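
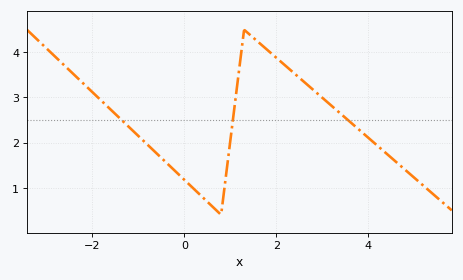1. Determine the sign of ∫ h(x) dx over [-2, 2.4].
positive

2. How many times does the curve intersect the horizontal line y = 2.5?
3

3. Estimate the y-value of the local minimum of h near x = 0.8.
0.401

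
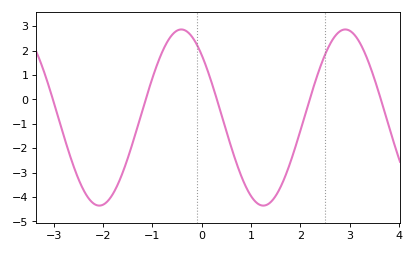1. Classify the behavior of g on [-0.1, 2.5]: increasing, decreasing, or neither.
neither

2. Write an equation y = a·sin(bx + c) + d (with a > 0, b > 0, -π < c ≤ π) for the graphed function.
y = 3.61sin(1.89x + 2.35) - 0.74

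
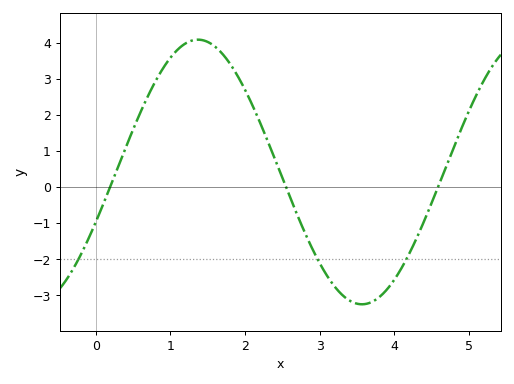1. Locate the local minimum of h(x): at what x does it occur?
3.57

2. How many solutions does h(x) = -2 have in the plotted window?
3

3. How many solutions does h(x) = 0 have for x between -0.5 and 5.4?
3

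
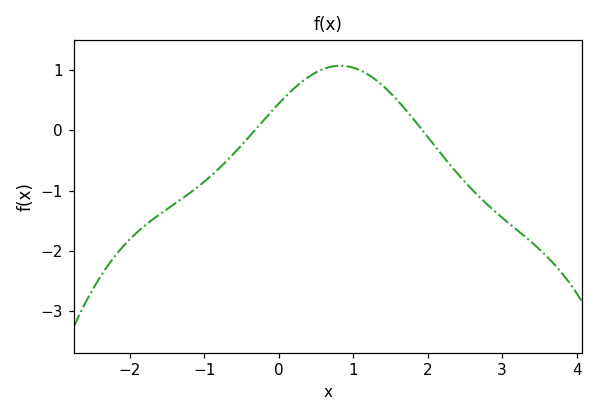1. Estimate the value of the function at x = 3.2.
-1.7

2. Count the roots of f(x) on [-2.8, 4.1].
2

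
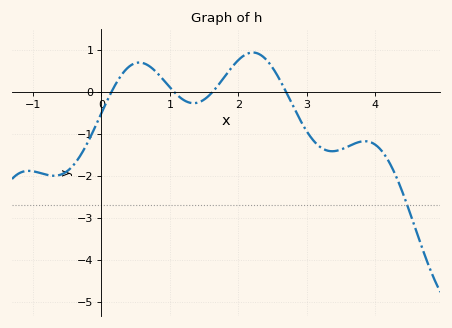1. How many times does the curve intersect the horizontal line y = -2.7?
1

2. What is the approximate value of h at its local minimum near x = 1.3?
-0.275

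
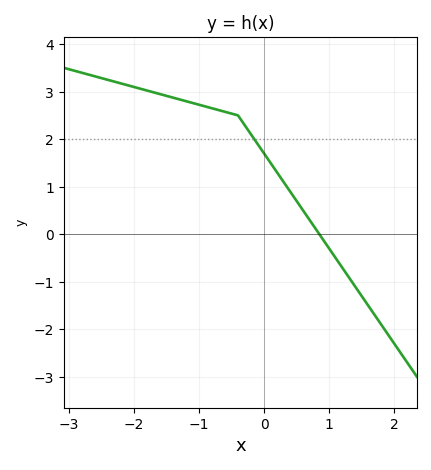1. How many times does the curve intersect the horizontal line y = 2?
1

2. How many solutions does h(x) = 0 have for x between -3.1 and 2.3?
1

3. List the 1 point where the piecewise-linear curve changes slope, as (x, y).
(-0.4, 2.5)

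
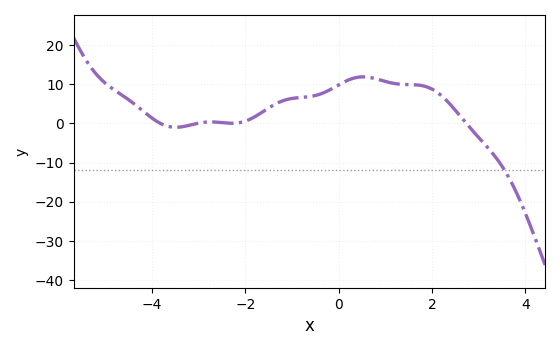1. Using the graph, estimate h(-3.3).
-0.726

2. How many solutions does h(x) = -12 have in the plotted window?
1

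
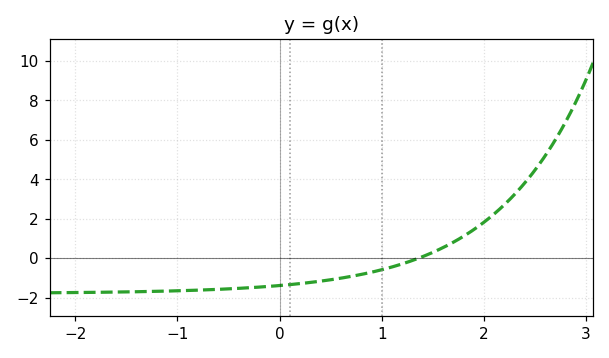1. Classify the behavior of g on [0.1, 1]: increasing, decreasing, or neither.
increasing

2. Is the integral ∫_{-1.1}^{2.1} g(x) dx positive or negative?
negative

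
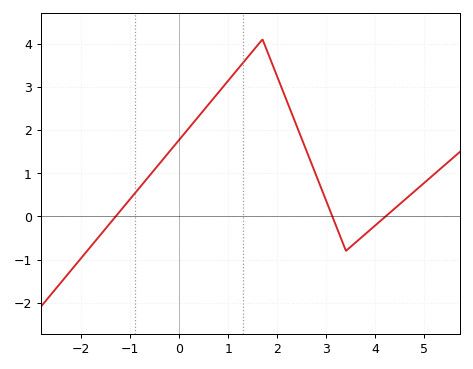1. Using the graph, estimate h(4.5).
0.3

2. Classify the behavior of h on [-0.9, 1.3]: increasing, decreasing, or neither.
increasing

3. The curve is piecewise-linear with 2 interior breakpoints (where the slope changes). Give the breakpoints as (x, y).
(1.7, 4.1); (3.4, -0.8)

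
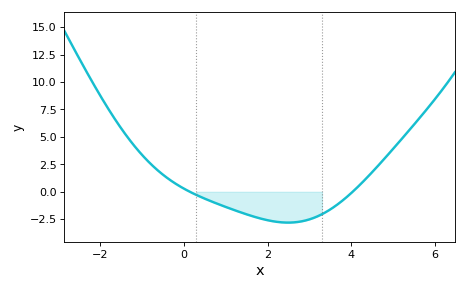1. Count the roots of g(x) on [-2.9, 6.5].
2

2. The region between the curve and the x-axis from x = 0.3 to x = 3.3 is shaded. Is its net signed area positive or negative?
negative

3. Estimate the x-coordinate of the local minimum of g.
2.49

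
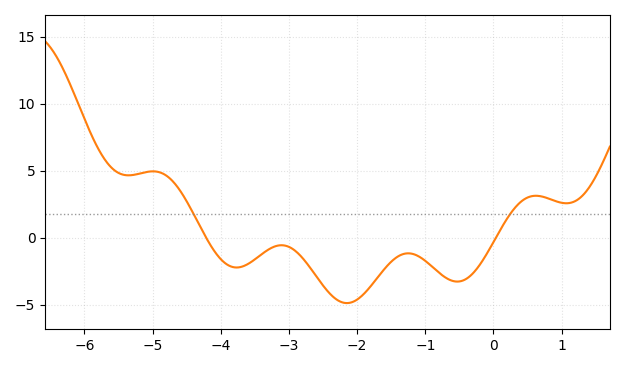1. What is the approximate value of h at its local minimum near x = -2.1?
-4.86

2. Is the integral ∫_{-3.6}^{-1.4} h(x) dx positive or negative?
negative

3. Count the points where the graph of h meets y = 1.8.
2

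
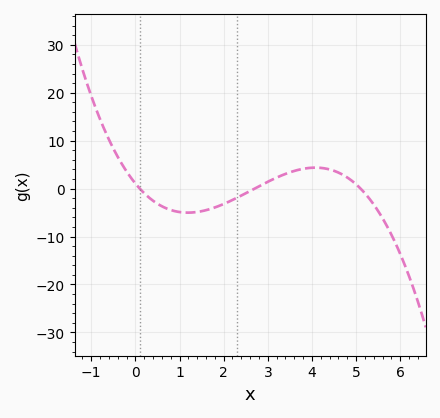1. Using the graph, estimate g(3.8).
4.13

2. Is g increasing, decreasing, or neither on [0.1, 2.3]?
neither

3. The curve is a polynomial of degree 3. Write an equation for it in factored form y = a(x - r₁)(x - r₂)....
y = -0.78(x - 0.1)(x - 2.7)(x - 5.1)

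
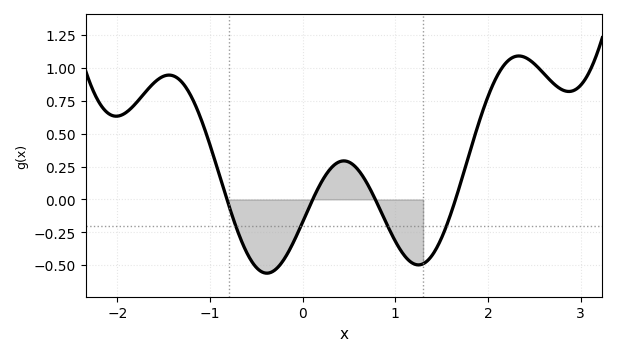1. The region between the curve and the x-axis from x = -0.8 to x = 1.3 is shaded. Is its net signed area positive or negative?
negative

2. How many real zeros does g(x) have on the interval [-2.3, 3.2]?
4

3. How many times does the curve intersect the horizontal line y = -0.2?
4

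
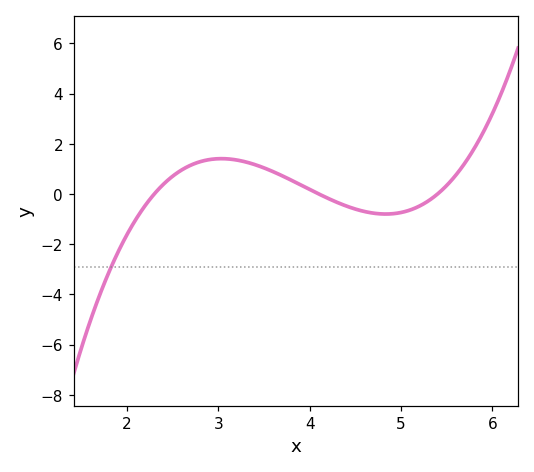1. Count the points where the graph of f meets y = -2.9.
1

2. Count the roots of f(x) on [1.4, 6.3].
3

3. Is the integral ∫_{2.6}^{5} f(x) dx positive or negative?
positive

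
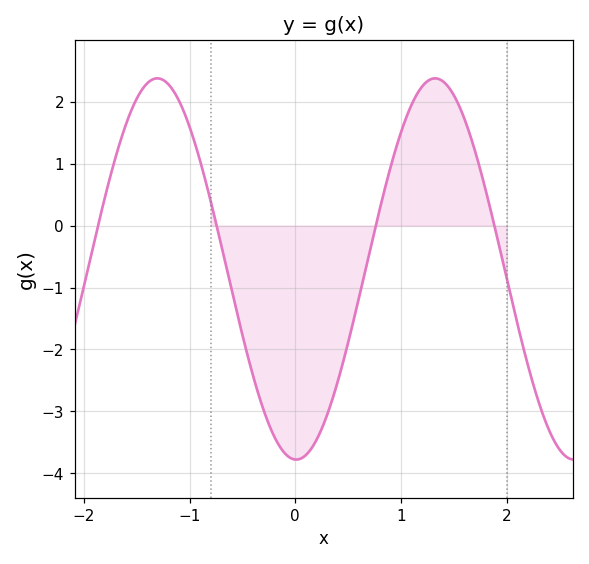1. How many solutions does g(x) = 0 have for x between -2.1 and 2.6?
4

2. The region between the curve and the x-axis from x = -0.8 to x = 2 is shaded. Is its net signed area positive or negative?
negative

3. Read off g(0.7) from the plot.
-0.45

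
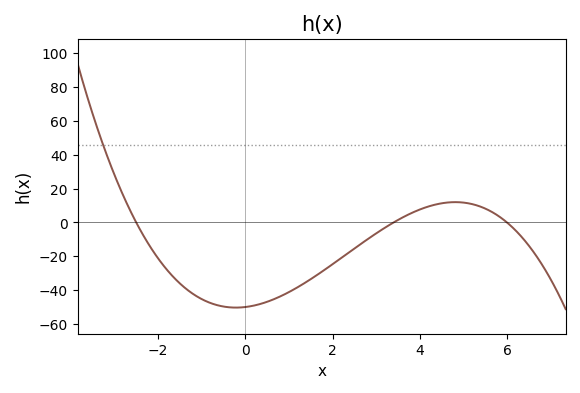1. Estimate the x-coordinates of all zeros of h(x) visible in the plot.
-2.5, 3.4, 6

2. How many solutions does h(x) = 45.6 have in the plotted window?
1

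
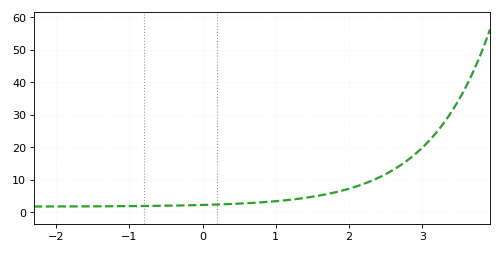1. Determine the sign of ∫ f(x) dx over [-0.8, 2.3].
positive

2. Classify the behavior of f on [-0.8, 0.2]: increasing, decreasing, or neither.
increasing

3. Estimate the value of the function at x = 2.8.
16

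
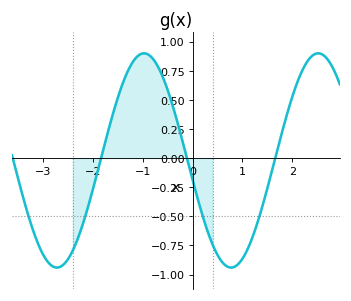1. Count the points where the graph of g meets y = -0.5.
4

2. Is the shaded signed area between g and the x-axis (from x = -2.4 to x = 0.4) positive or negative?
positive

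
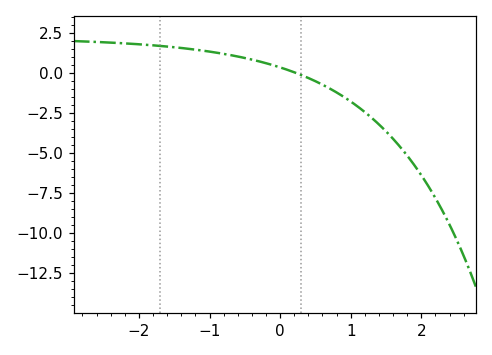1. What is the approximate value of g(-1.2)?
1.48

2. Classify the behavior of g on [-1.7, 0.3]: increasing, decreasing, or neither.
decreasing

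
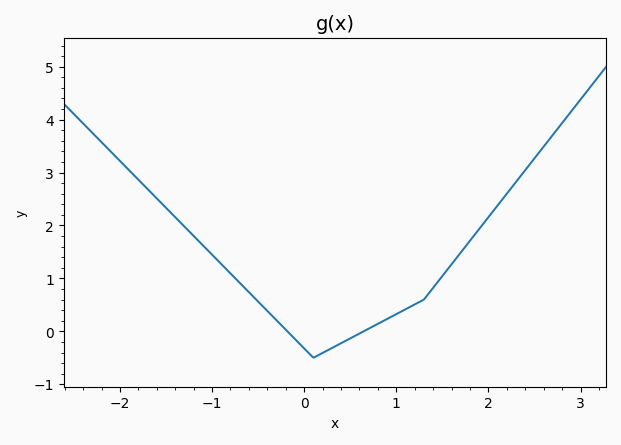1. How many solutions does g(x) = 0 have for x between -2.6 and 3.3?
2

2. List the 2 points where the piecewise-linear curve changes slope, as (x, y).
(0.1, -0.5); (1.3, 0.6)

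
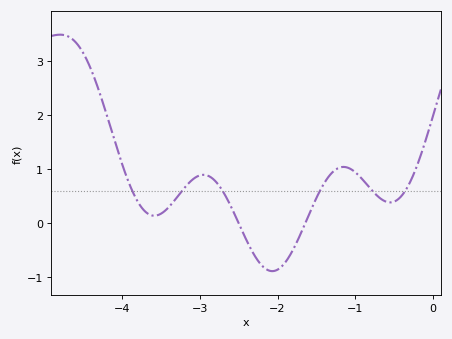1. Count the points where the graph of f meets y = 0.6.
6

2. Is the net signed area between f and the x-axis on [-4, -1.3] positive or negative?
positive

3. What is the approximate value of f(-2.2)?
-0.794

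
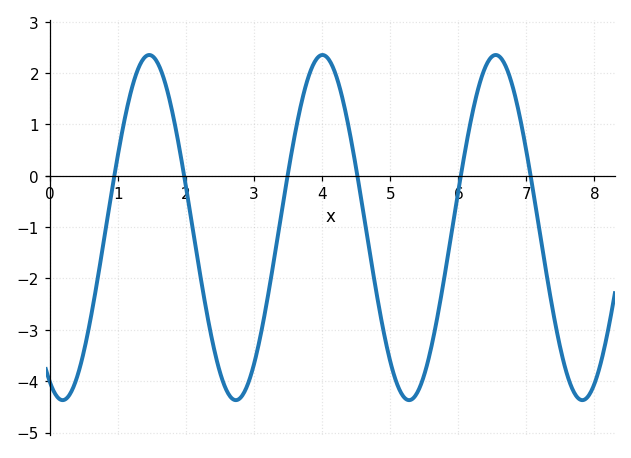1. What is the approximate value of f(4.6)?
-0.7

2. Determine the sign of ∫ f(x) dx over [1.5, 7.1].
negative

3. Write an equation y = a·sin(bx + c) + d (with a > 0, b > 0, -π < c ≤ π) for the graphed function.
y = 3.36sin(2.5x - 2) - 1.01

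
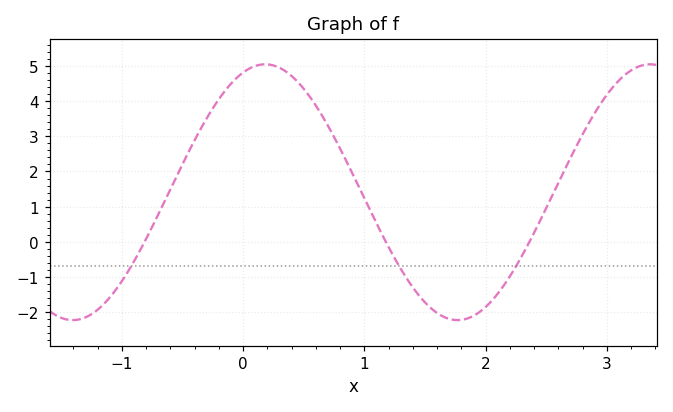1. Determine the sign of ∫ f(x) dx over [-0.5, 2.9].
positive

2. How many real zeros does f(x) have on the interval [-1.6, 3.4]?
3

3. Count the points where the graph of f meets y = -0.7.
3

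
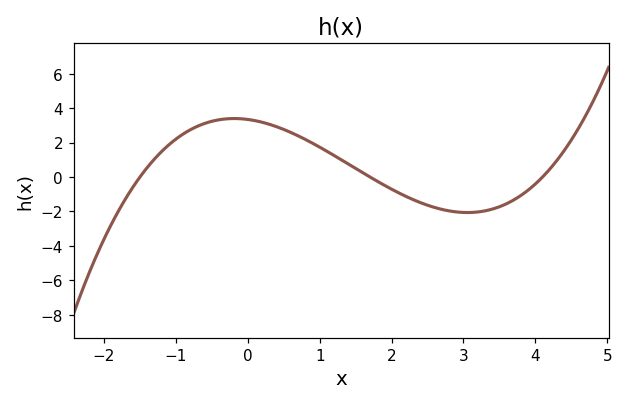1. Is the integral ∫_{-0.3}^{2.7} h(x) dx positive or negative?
positive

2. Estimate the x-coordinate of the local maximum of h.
-0.188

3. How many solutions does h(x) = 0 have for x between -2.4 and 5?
3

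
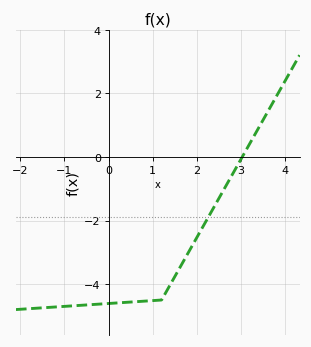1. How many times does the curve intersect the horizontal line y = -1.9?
1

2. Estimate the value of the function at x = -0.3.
-4.64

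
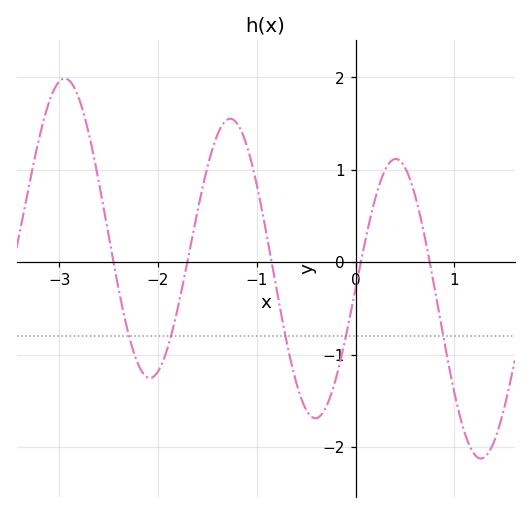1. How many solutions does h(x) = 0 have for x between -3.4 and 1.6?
5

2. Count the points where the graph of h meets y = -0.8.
5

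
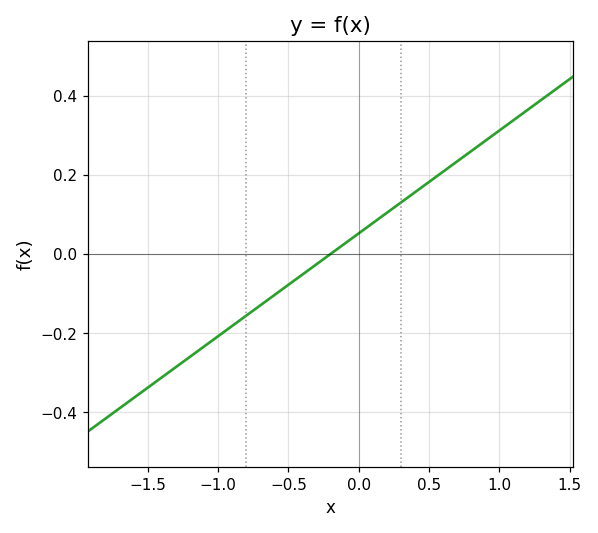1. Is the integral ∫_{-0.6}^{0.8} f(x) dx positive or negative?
positive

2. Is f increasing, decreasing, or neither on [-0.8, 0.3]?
increasing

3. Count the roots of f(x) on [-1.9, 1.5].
1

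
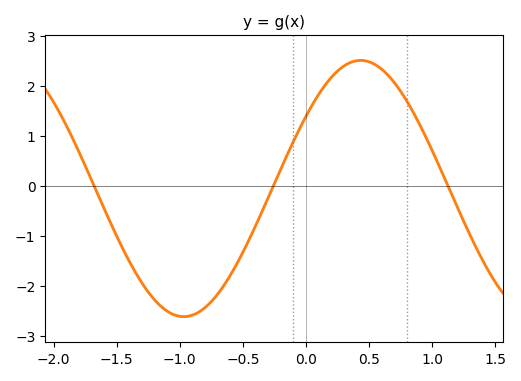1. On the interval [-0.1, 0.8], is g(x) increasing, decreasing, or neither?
neither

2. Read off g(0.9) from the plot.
1.2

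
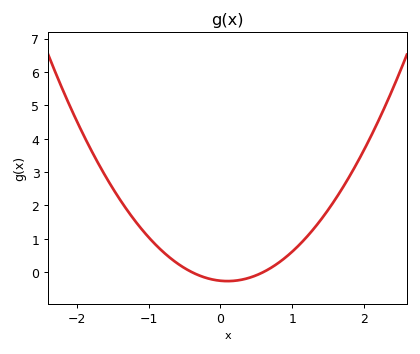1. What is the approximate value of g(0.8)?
0.262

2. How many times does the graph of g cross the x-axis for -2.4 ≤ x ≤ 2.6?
2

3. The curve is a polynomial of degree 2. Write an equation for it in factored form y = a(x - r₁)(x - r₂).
y = 1.09(x + 0.4)(x - 0.6)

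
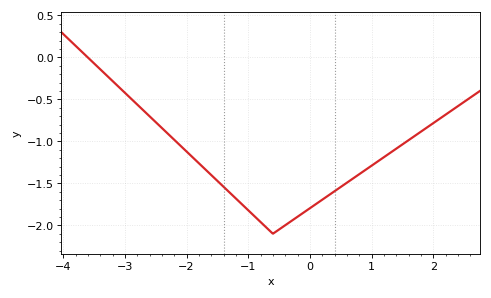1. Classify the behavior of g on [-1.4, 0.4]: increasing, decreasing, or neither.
neither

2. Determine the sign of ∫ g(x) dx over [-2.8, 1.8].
negative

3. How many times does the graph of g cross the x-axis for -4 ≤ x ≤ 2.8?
1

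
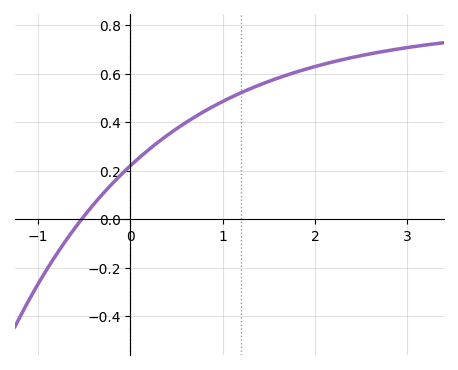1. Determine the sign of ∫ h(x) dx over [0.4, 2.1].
positive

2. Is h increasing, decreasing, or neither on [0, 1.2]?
increasing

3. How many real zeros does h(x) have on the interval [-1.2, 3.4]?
1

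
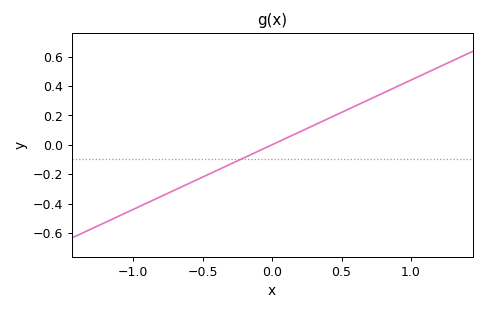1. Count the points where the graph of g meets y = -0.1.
1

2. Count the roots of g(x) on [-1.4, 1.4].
1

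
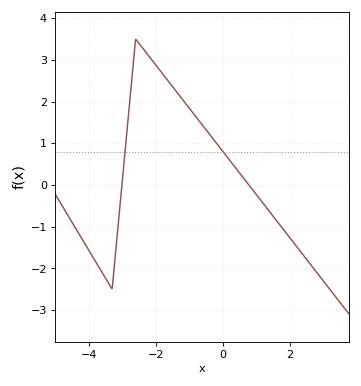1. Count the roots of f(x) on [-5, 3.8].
2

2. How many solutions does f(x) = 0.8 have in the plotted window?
2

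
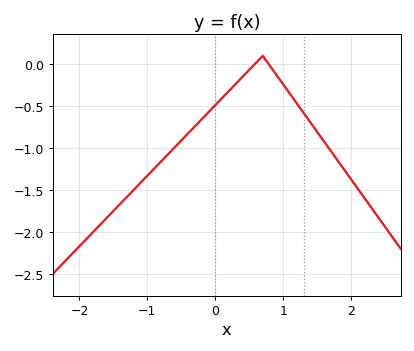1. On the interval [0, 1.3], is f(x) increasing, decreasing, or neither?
neither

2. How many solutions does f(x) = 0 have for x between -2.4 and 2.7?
2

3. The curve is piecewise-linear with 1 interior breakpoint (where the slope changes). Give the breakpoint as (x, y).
(0.7, 0.1)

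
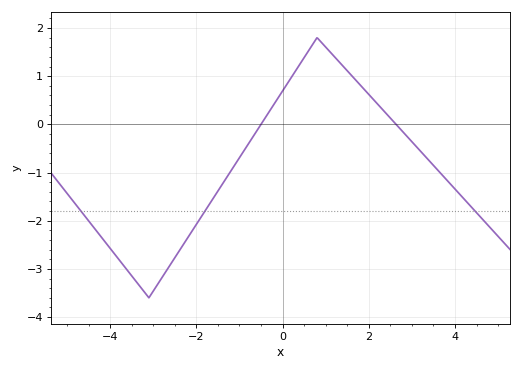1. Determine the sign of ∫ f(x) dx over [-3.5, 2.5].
negative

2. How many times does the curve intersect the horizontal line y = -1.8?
3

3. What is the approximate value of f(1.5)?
1.1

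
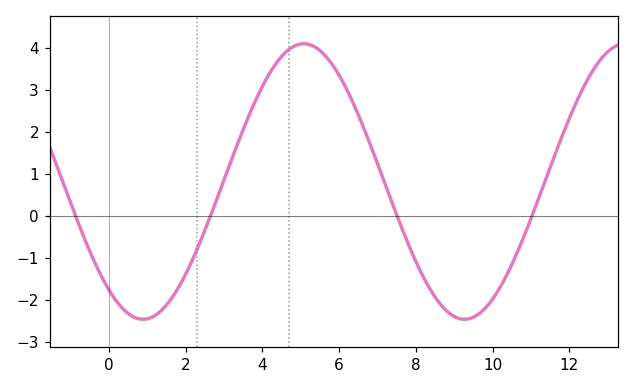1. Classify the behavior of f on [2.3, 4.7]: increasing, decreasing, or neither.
increasing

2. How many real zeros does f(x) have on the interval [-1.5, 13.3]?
4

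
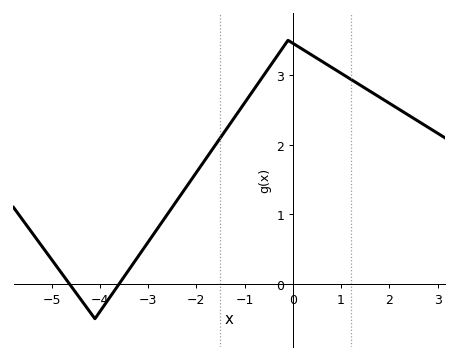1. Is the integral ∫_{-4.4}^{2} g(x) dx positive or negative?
positive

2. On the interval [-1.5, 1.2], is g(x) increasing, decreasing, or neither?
neither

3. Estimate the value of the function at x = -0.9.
2.7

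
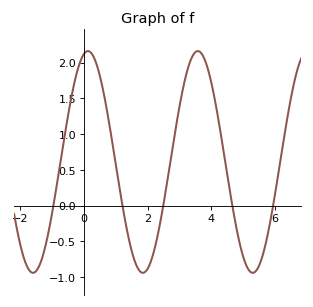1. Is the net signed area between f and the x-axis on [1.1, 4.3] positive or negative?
positive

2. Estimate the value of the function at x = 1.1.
0.303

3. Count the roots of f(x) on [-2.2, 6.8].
5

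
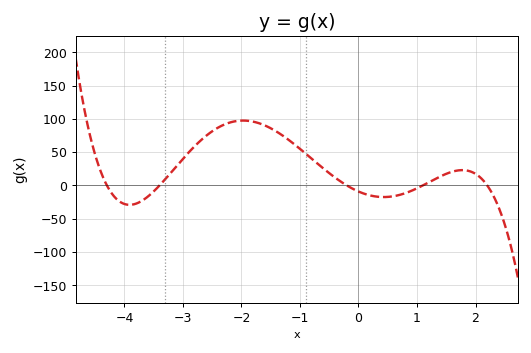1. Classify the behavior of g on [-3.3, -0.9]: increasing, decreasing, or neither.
neither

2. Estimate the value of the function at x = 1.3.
9.17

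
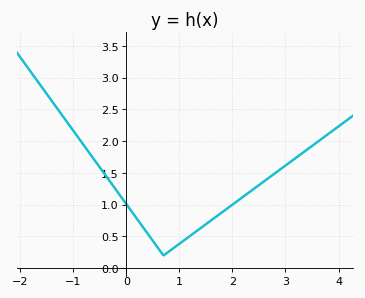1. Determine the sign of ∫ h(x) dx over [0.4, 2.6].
positive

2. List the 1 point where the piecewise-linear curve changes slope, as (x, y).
(0.7, 0.2)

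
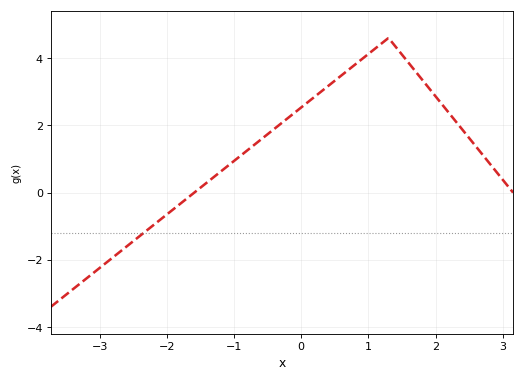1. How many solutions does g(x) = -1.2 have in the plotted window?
1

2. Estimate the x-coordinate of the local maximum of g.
1.3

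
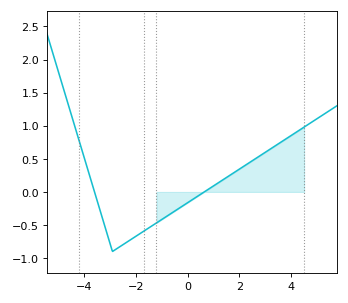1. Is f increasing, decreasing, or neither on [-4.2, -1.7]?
neither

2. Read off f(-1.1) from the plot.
-0.443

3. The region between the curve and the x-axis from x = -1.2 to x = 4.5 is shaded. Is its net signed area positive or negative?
positive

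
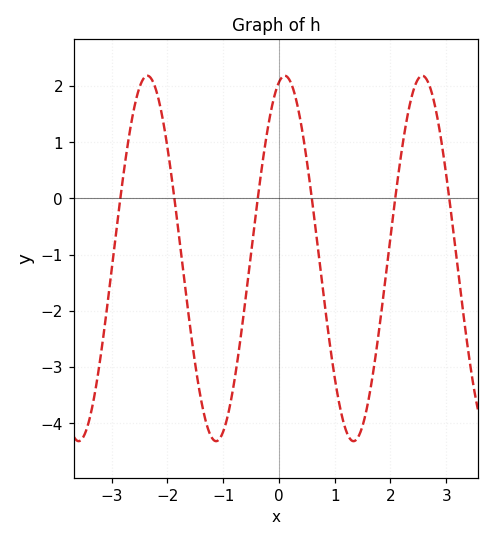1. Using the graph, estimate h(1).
-3.2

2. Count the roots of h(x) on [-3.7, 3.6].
6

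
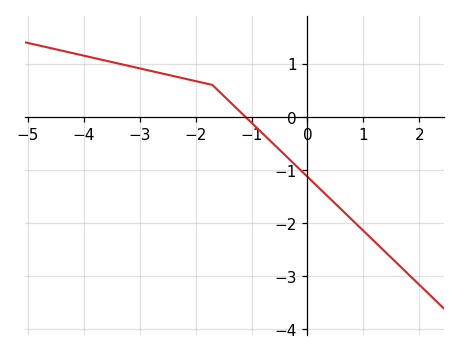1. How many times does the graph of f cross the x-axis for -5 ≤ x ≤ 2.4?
1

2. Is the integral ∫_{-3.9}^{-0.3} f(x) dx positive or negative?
positive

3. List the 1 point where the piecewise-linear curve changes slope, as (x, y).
(-1.7, 0.6)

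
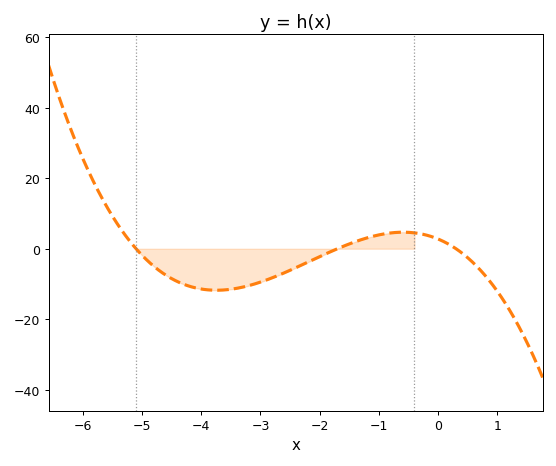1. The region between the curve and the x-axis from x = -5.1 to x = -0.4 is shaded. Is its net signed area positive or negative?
negative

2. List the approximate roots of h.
-5.1, -1.7, 0.3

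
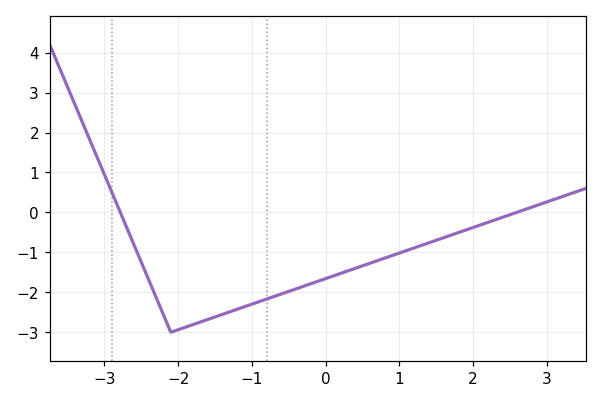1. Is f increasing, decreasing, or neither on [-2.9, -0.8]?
neither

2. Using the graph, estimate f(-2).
-2.94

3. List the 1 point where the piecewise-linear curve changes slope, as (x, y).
(-2.1, -3)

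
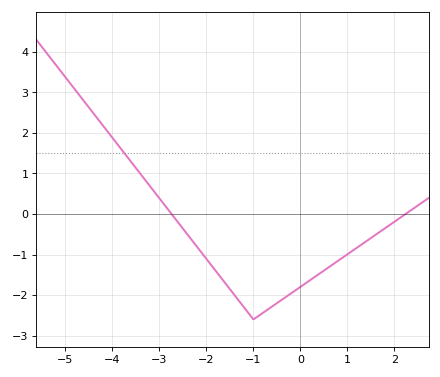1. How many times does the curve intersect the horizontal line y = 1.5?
1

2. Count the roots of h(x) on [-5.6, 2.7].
2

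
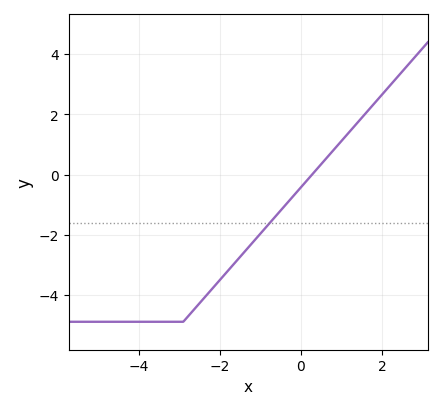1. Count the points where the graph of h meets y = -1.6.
1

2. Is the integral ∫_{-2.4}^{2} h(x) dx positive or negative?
negative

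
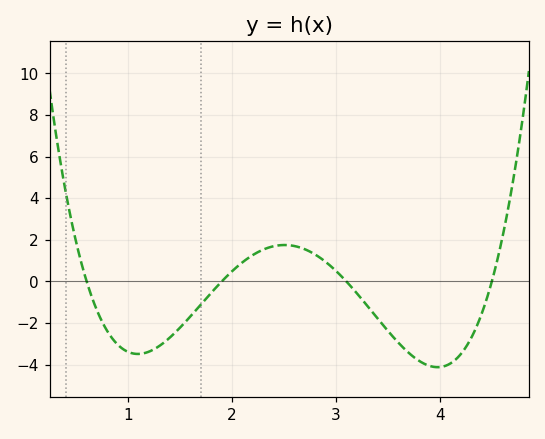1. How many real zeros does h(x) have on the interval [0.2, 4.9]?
4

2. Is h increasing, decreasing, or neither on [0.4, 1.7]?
neither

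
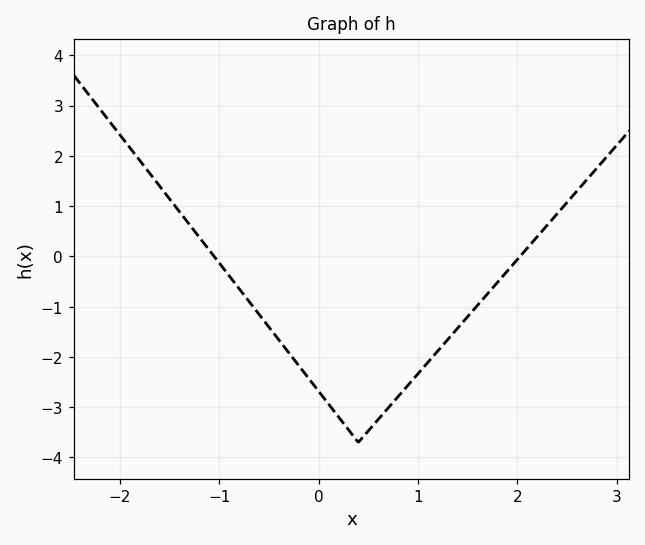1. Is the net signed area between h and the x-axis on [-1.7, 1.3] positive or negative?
negative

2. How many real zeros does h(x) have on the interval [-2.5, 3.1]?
2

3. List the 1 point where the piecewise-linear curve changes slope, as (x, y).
(0.4, -3.7)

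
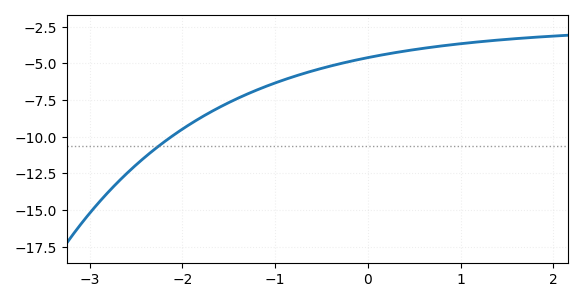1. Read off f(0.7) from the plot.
-3.89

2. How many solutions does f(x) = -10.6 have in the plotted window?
1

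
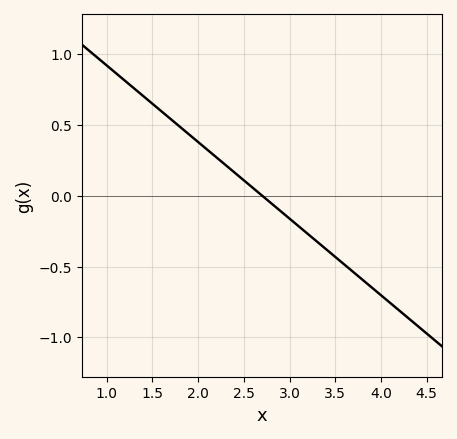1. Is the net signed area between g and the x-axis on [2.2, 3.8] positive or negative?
negative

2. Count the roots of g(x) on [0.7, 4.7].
1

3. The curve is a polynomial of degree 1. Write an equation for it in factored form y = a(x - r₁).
y = -0.54(x - 2.7)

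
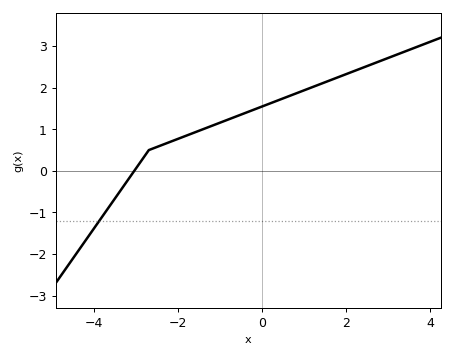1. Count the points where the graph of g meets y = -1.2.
1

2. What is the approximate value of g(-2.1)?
0.733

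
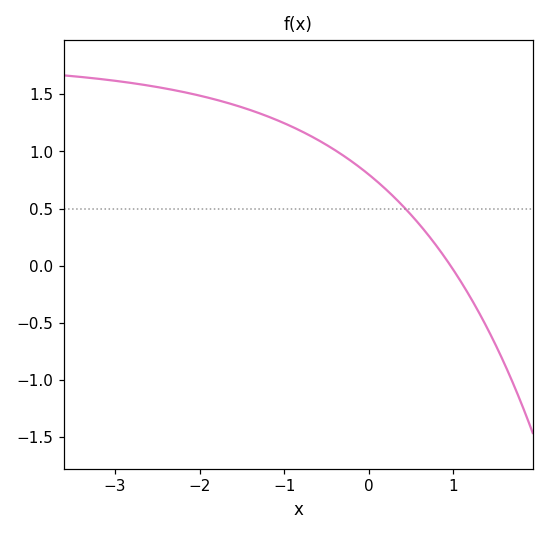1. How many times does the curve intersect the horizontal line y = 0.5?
1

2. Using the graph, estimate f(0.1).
0.75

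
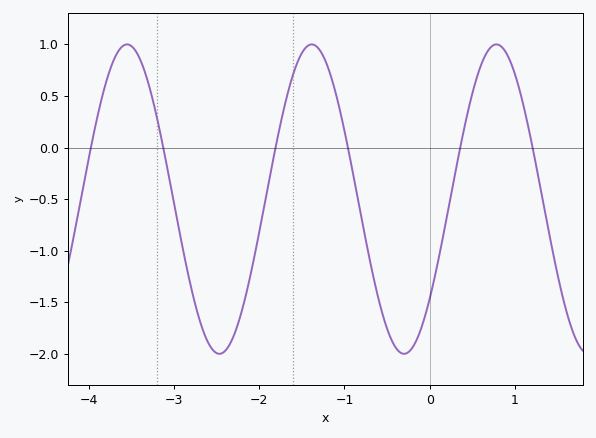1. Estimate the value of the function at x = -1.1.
0.522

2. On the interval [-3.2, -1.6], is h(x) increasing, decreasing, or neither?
neither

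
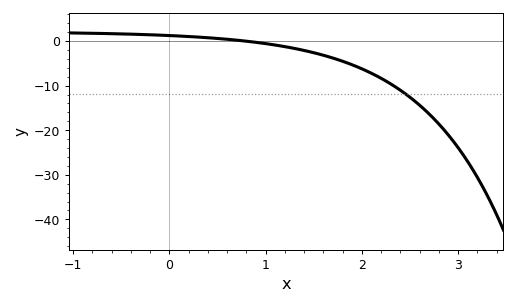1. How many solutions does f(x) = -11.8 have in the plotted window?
1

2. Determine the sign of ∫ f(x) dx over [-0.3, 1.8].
negative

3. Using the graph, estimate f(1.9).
-5.31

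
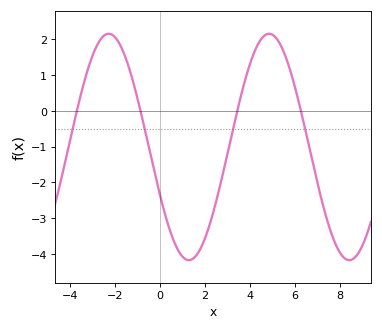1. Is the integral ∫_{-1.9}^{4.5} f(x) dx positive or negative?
negative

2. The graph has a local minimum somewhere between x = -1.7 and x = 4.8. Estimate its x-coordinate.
1.28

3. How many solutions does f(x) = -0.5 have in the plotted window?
4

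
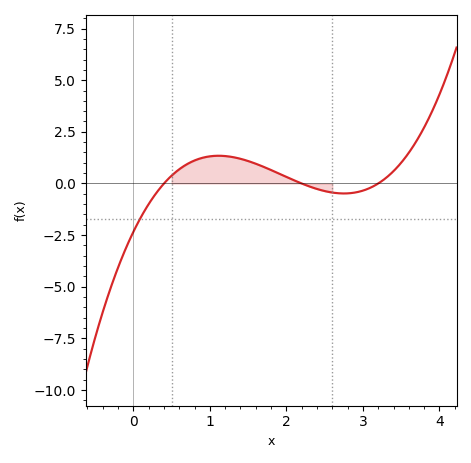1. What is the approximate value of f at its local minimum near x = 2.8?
-0.4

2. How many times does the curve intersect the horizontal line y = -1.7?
1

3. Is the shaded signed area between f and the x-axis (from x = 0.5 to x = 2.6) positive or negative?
positive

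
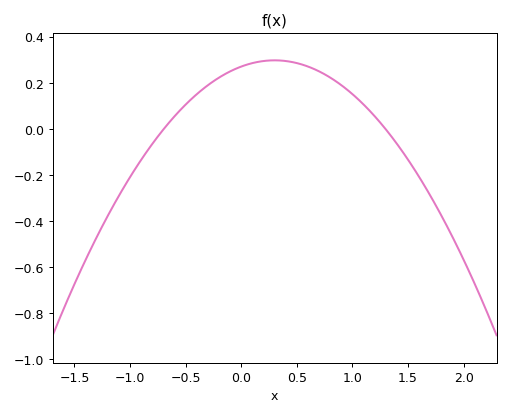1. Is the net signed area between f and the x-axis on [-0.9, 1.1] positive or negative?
positive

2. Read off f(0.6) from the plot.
0.28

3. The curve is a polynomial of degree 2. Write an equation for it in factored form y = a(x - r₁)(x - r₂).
y = -0.3(x + 0.7)(x - 1.3)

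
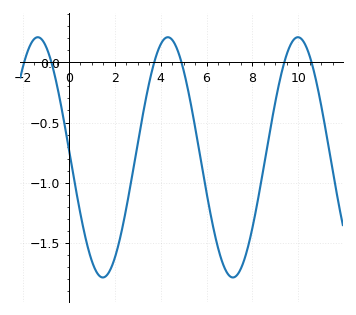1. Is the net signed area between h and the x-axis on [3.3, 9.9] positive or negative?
negative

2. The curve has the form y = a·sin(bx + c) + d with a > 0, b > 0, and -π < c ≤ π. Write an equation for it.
y = 1sin(1.1x + 3.1) - 0.79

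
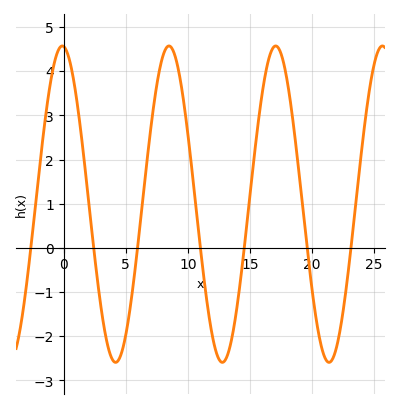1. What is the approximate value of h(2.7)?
-0.693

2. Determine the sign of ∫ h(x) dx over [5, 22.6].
positive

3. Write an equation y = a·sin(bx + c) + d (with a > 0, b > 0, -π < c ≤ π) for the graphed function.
y = 3.58sin(0.73x + 1.66) + 0.99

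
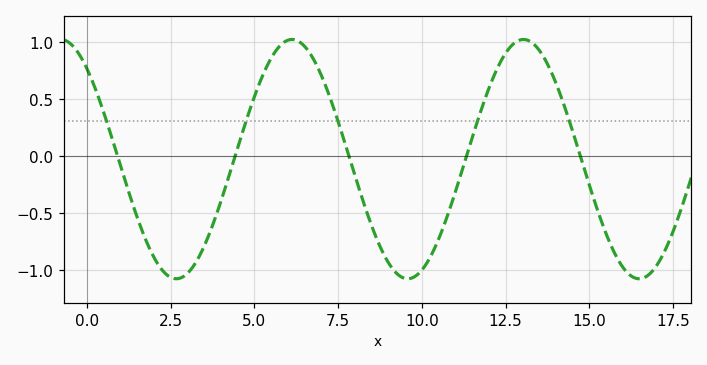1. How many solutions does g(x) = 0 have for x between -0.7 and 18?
5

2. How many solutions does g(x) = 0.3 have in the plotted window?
5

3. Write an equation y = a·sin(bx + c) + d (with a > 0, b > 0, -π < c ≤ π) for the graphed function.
y = 1.05sin(0.91x + 2.3) - 0.03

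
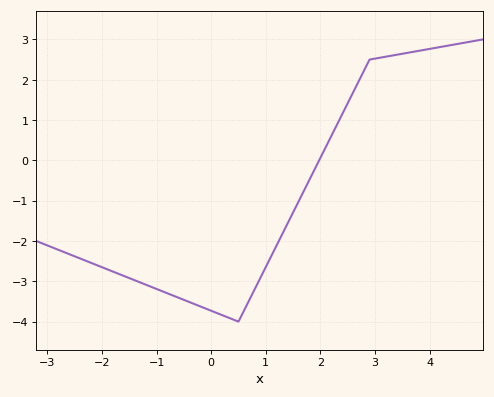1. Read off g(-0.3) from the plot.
-3.57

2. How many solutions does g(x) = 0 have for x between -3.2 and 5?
1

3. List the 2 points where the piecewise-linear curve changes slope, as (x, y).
(0.5, -4); (2.9, 2.5)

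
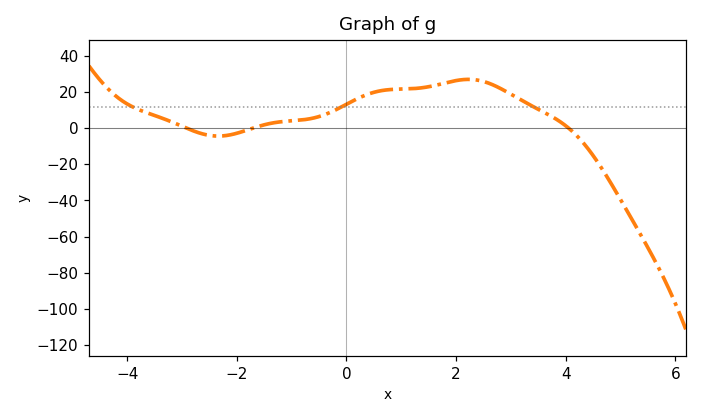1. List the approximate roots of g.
-2.92, -1.7, 4.05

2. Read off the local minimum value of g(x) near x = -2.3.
-4.43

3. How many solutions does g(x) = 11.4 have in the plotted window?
3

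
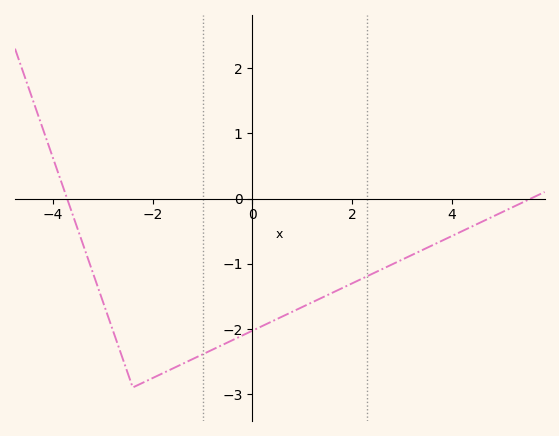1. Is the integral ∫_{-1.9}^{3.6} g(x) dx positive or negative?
negative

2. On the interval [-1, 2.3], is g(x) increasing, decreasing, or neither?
increasing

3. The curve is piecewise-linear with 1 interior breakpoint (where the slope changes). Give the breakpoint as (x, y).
(-2.4, -2.9)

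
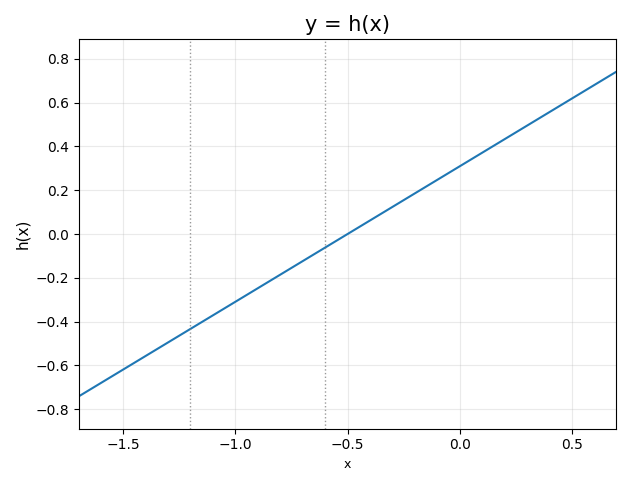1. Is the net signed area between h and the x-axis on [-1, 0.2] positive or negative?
positive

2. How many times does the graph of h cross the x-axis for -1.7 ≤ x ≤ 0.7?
1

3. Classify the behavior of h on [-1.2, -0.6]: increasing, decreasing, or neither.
increasing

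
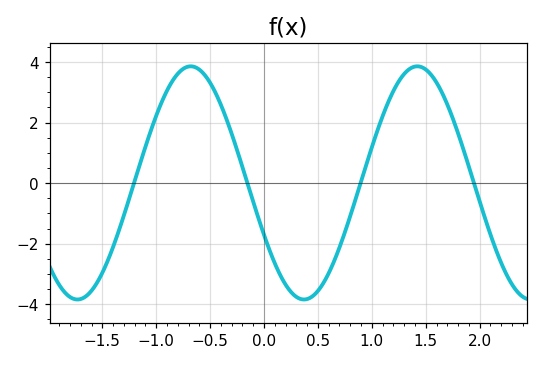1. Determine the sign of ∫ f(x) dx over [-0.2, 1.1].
negative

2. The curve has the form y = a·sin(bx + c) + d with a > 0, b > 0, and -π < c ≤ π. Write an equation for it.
y = 3.85sin(2.99x - 2.68) + 0.01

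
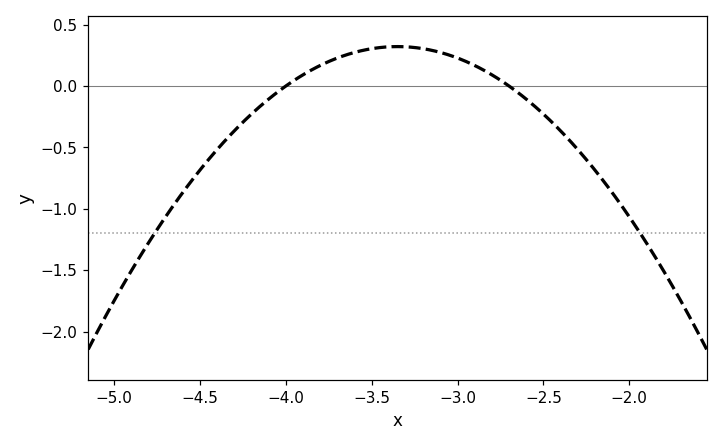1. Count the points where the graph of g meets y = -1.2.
2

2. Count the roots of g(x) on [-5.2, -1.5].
2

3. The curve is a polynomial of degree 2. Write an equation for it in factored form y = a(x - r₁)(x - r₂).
y = -0.76(x + 4)(x + 2.7)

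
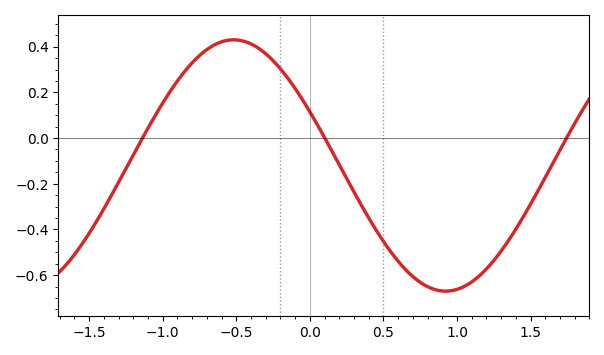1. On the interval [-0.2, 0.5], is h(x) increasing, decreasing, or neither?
decreasing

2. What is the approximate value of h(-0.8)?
0.32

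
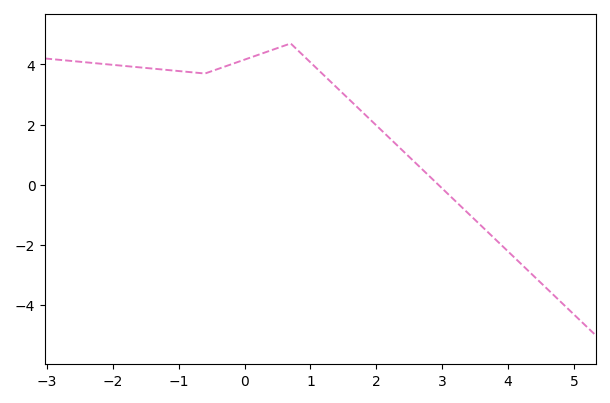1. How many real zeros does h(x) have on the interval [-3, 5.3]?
1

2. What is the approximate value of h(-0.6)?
3.7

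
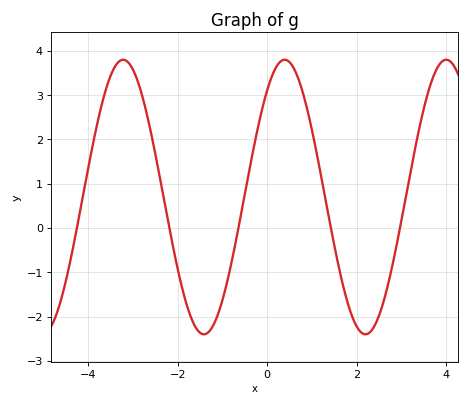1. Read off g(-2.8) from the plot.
3.01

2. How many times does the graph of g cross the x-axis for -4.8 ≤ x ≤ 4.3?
5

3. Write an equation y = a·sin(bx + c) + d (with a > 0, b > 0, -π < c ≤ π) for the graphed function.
y = 3.1sin(1.74x + 0.892) + 0.7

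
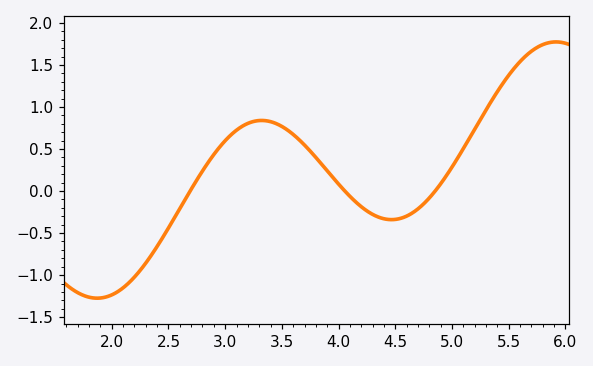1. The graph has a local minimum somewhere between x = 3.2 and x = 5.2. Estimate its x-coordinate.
4.47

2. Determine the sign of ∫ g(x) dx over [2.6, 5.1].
positive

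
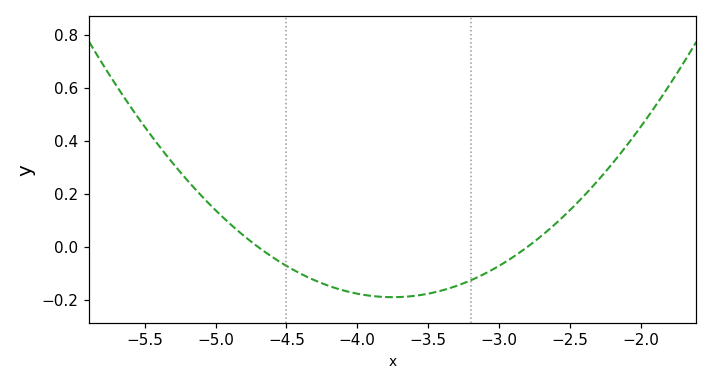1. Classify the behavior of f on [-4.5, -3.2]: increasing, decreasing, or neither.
neither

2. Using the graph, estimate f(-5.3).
0.32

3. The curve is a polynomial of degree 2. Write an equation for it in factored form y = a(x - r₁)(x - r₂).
y = 0.21(x + 4.7)(x + 2.8)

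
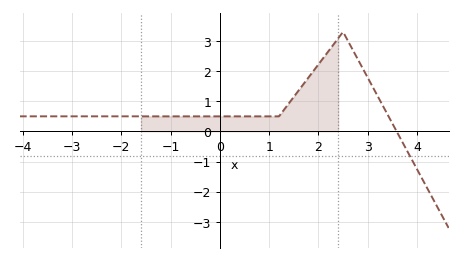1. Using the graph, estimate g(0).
0.5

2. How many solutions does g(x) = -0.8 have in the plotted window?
1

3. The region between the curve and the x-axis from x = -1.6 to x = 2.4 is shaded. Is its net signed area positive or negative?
positive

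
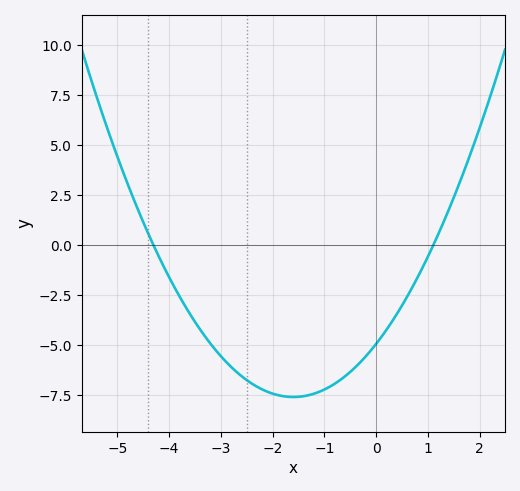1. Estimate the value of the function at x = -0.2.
-5.54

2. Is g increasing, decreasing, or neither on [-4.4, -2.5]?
decreasing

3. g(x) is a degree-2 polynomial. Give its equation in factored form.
y = 1.04(x + 4.3)(x - 1.1)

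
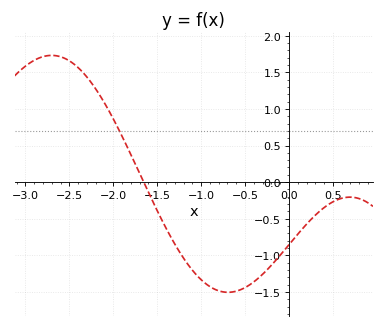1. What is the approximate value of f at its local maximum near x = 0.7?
-0.2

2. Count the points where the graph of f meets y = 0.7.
1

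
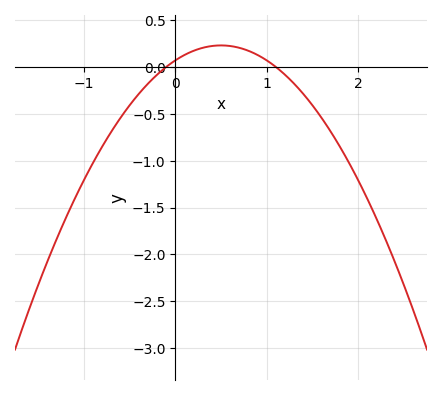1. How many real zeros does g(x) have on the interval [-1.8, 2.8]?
2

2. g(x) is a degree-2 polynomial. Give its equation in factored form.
y = -0.64(x + 0.1)(x - 1.1)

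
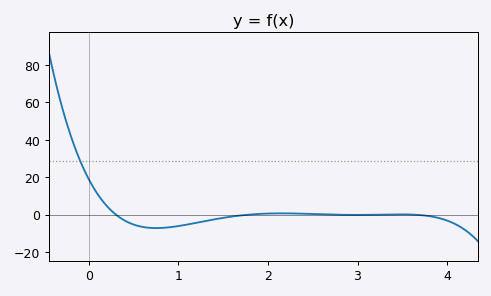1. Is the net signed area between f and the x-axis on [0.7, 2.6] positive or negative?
negative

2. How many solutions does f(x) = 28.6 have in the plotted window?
1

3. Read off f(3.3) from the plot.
0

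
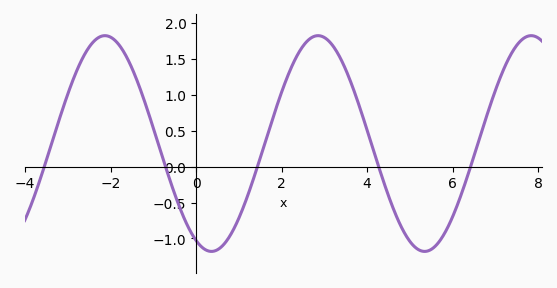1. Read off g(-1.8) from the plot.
1.69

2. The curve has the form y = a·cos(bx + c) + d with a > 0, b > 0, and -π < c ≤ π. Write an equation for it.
y = 1.5cos(1.26x + 2.69) + 0.32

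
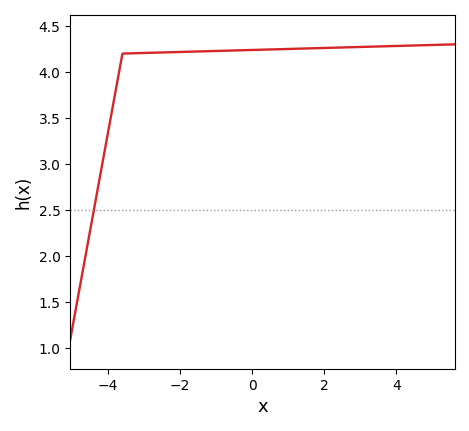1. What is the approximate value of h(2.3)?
4.26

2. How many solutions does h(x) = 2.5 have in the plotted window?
1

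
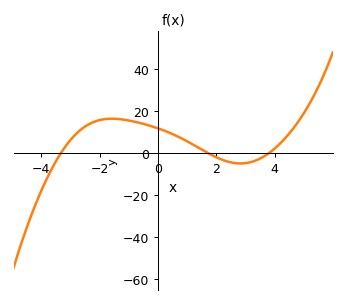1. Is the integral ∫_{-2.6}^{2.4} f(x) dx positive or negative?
positive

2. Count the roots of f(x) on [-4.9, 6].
3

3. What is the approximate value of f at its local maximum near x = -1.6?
16.5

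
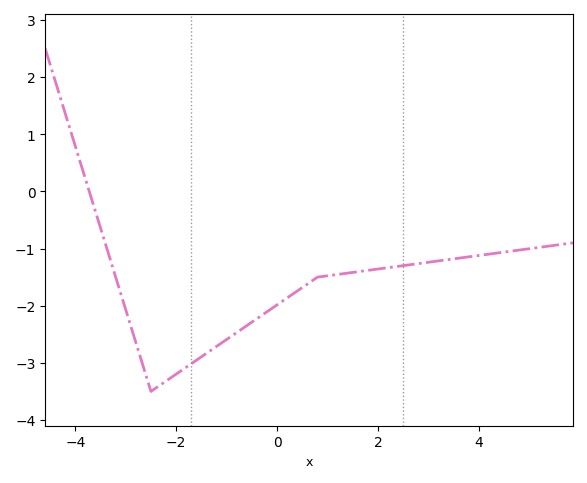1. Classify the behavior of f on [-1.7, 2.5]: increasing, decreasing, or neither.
increasing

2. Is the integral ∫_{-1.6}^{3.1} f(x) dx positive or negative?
negative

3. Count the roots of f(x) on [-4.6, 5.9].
1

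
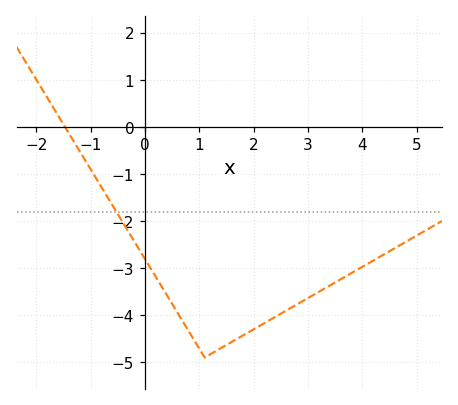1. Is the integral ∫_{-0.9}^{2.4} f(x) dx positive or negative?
negative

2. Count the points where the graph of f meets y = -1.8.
1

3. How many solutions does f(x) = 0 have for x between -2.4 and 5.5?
1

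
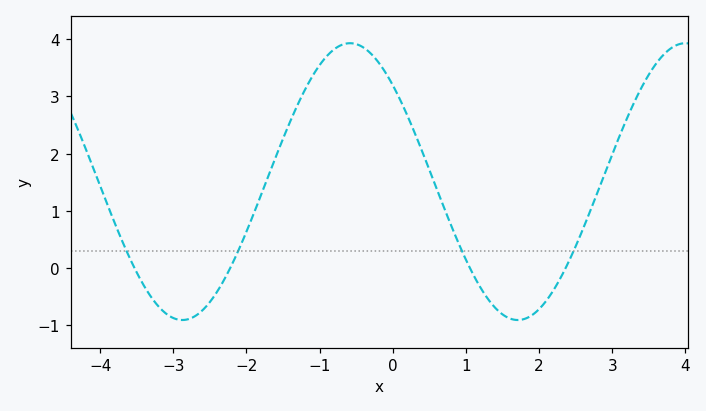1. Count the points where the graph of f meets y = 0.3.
4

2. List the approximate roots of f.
-3.6, -2.2, 1, 2.4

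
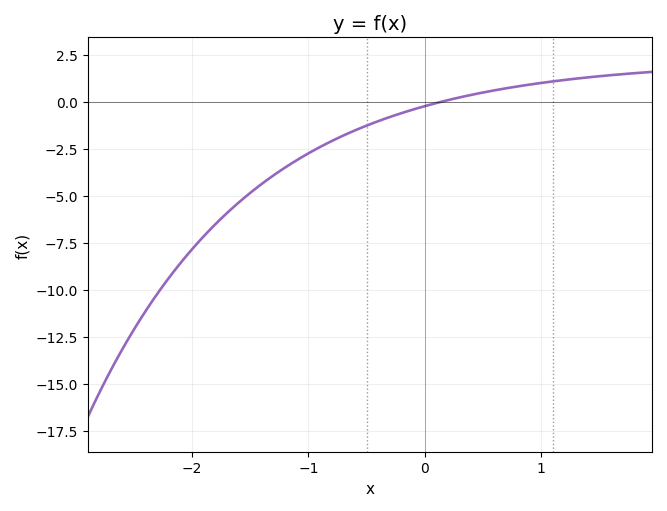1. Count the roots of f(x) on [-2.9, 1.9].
1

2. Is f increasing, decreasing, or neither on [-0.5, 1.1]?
increasing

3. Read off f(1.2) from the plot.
1.17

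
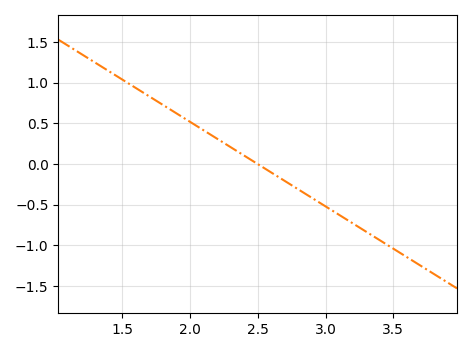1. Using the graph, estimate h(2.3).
0.2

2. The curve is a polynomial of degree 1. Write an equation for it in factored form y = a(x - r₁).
y = -1.04(x - 2.5)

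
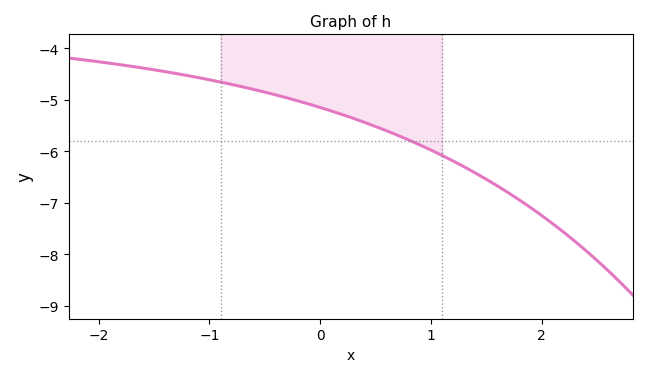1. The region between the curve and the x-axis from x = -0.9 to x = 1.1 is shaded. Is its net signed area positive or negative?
negative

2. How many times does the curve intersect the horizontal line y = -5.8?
1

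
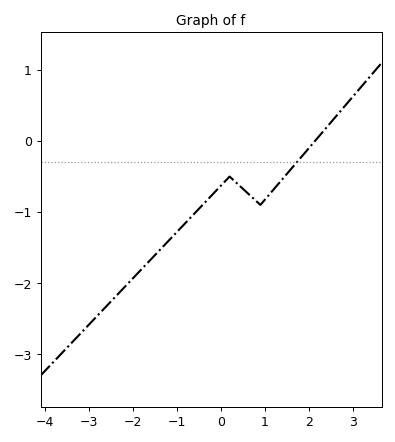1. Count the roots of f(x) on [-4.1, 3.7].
1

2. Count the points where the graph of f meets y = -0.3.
1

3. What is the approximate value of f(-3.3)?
-2.78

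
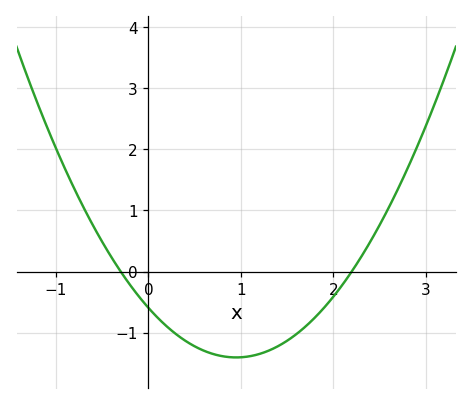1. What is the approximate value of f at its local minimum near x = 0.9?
-1.41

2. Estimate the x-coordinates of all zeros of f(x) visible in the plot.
-0.3, 2.2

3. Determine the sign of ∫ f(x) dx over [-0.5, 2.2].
negative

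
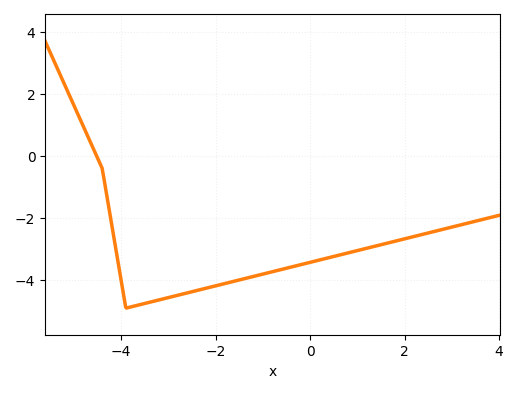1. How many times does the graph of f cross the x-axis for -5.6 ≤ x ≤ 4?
1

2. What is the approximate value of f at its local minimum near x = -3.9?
-4.8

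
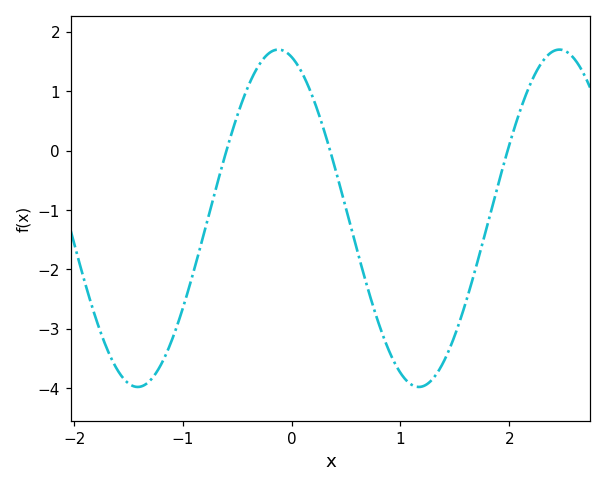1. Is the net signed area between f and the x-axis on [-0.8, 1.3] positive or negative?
negative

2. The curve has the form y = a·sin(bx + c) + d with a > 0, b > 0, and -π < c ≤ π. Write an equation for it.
y = 2.84sin(2.43x + 1.87) - 1.14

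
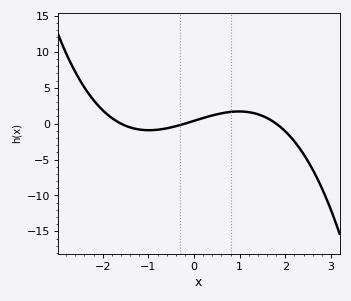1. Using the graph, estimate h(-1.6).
0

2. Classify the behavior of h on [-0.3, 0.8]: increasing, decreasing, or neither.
increasing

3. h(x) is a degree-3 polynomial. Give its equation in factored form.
y = -0.68(x + 1.6)(x + 0.2)(x - 1.8)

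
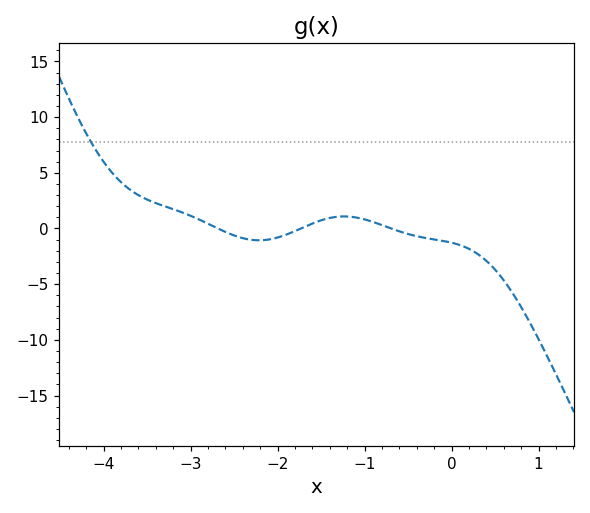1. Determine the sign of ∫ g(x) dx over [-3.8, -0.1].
positive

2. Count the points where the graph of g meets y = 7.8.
1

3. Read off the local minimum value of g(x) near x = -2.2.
-1.06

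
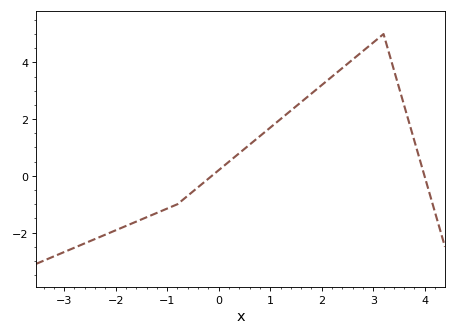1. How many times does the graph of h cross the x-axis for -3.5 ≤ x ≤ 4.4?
2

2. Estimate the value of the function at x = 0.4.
0.8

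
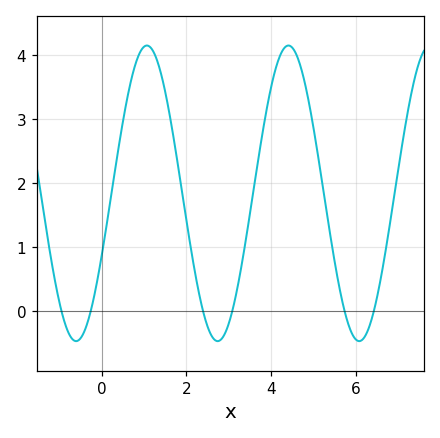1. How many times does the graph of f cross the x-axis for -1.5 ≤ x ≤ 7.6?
6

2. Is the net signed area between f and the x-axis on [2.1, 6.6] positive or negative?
positive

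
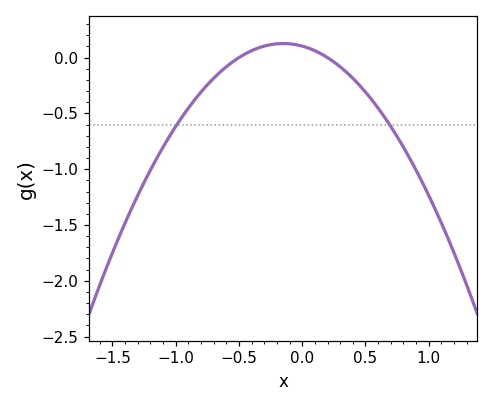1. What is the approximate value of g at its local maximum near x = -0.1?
0.15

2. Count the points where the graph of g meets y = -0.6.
2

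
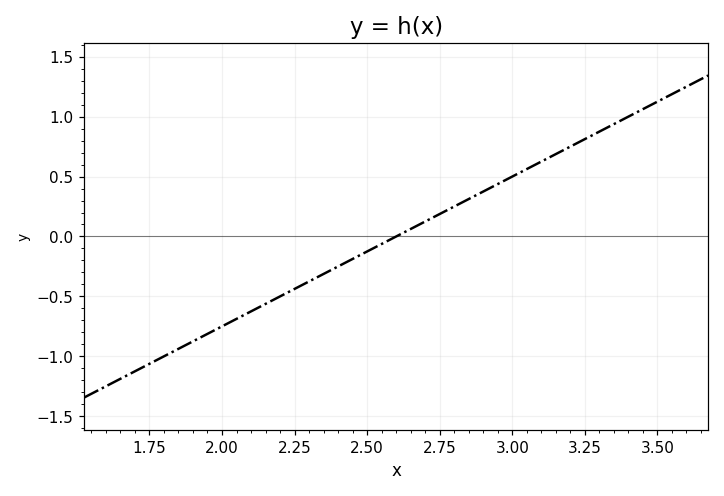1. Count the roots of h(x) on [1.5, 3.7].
1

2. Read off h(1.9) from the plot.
-0.9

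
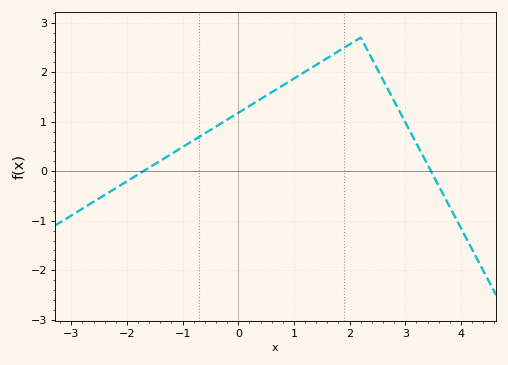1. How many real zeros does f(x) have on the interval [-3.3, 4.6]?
2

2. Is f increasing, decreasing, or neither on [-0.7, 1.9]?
increasing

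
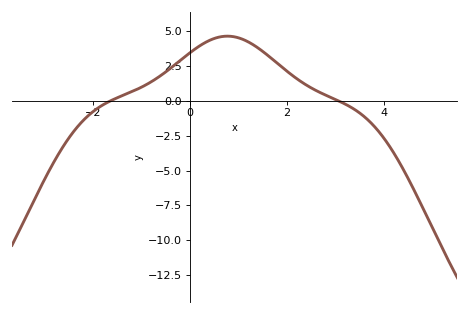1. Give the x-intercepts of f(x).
-1.6, 3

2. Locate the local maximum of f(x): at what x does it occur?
0.8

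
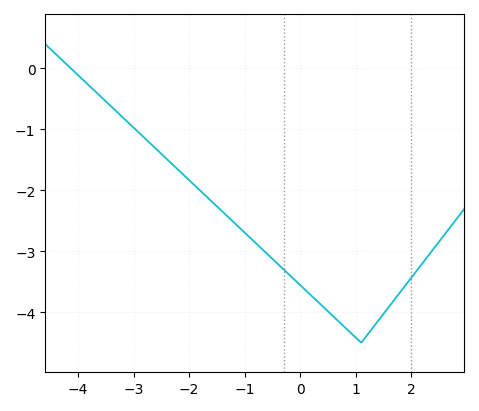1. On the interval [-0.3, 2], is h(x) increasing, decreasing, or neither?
neither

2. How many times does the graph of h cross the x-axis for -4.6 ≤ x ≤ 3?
1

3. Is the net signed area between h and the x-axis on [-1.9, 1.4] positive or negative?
negative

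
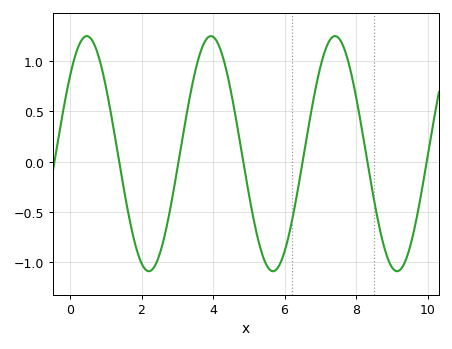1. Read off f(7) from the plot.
0.95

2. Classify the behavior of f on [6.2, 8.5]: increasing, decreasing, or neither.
neither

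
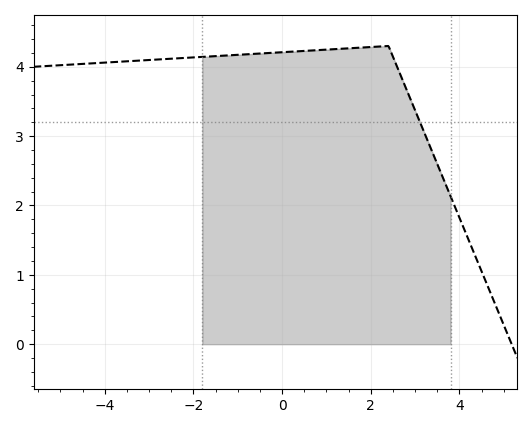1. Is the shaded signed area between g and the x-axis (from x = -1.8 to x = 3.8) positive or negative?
positive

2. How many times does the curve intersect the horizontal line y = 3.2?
1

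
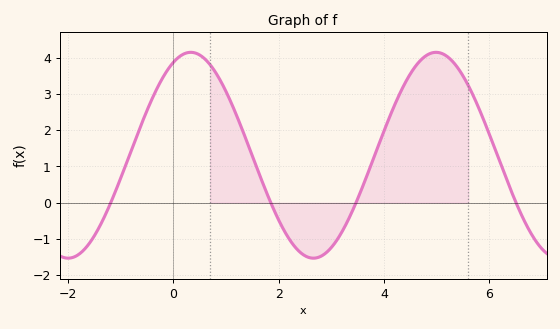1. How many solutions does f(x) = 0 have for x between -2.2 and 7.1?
4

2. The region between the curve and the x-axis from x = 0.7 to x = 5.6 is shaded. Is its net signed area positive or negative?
positive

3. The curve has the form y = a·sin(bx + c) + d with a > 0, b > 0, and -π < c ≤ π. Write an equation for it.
y = 2.84sin(1.4x + 1.1) + 1.31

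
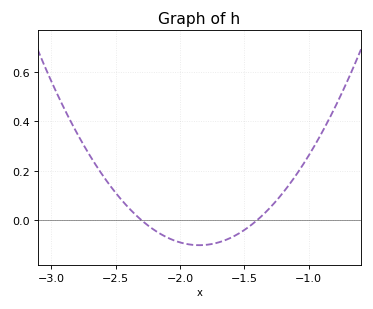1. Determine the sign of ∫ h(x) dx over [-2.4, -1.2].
negative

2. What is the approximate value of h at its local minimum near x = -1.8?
-0.101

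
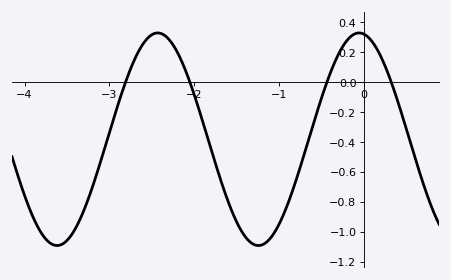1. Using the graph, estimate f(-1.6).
-0.8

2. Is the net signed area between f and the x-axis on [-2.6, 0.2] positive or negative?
negative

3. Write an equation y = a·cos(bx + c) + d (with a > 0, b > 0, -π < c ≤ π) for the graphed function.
y = 0.71cos(2.65x + 0.16) - 0.38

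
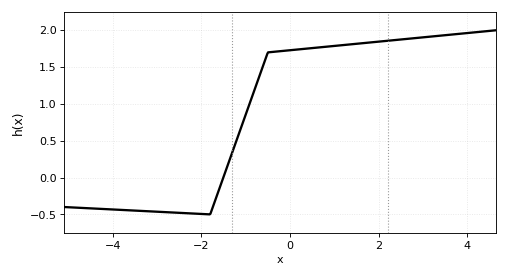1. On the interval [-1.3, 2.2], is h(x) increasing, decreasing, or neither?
increasing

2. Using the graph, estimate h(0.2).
1.75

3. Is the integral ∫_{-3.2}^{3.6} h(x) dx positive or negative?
positive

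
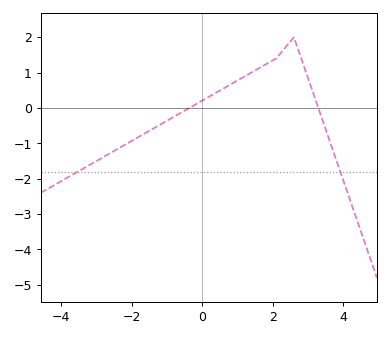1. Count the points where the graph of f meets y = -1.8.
2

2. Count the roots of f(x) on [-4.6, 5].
2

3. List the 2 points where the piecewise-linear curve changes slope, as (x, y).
(2.1, 1.4); (2.6, 2)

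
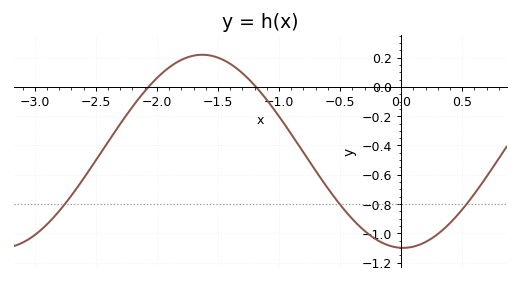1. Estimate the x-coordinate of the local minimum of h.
0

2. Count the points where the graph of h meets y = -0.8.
3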